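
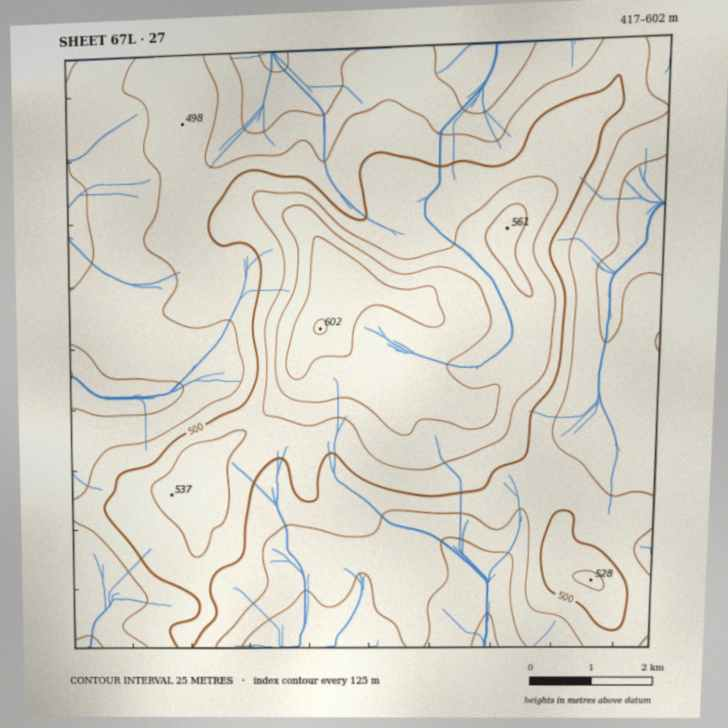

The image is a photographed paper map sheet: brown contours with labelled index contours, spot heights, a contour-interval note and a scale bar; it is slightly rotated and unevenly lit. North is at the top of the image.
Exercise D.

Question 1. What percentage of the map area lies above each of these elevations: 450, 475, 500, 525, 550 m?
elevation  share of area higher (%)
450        89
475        59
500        35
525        19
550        9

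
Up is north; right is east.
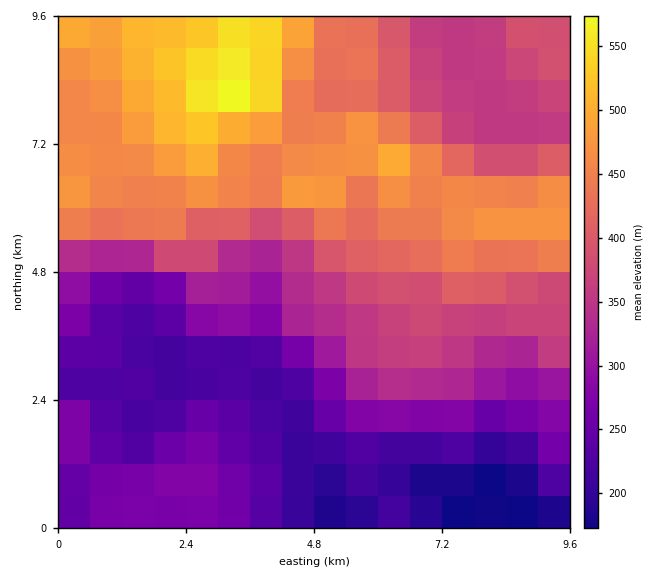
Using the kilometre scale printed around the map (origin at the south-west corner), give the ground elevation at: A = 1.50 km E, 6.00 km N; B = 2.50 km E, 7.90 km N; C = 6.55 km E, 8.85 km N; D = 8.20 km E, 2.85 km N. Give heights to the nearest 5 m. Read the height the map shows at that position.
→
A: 455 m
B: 535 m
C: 390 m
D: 315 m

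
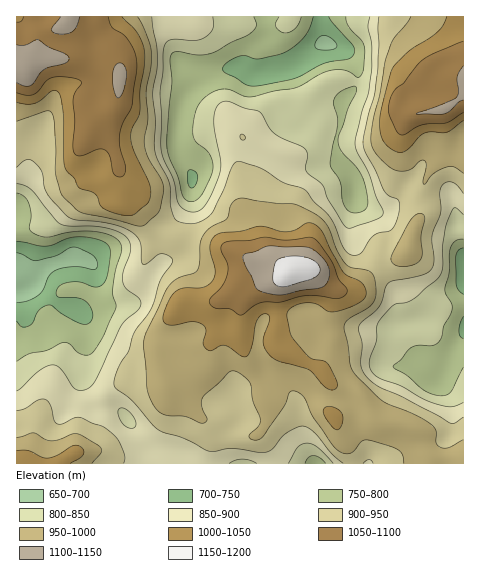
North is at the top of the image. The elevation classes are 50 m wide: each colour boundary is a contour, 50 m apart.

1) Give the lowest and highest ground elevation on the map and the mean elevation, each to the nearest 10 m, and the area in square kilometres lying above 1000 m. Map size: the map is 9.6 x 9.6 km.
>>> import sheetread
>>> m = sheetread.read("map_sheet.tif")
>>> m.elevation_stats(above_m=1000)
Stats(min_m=660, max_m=1190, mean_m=920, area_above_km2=19.7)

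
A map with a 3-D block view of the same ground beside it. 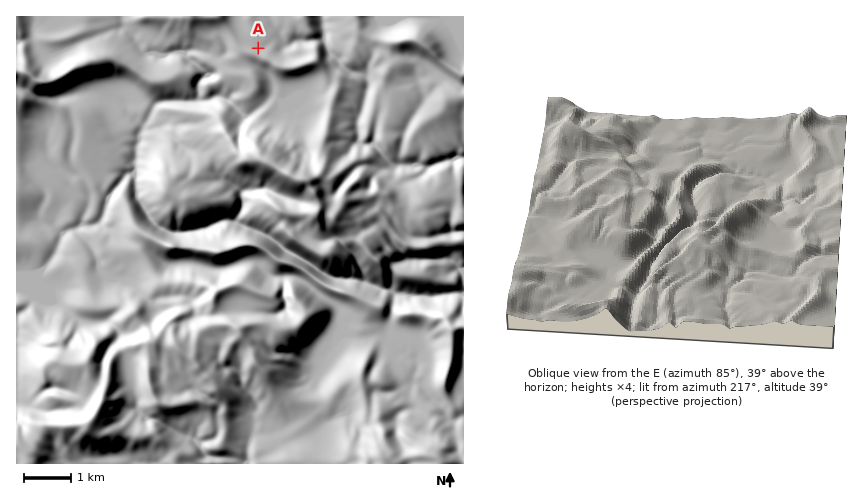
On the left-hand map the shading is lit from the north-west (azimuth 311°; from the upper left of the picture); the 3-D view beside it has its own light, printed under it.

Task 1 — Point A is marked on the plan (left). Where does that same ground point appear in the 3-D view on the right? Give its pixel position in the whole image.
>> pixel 818 220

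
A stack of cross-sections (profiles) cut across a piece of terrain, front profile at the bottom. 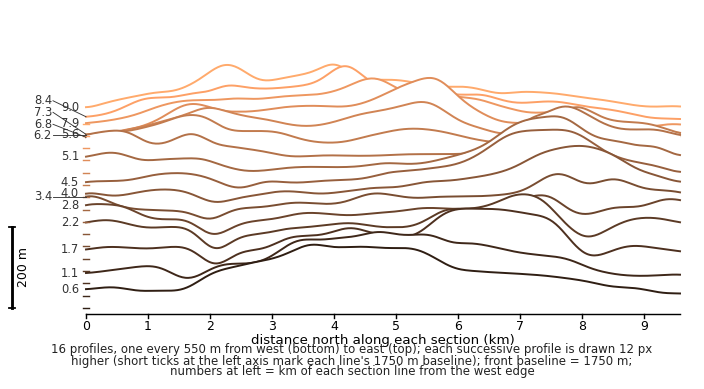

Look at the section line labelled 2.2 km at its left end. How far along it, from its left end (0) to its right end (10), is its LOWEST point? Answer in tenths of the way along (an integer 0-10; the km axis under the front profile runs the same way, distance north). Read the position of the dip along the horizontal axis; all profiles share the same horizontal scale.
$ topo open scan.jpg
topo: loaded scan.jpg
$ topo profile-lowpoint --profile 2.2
2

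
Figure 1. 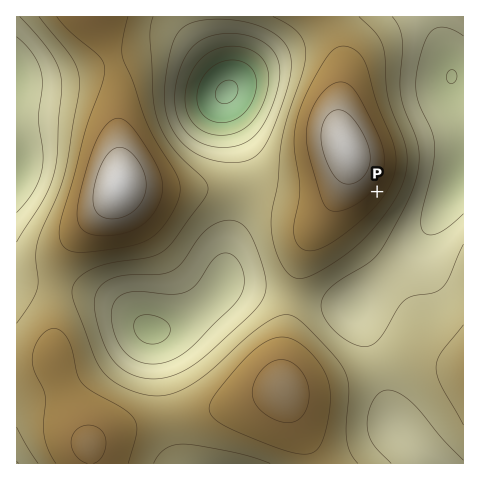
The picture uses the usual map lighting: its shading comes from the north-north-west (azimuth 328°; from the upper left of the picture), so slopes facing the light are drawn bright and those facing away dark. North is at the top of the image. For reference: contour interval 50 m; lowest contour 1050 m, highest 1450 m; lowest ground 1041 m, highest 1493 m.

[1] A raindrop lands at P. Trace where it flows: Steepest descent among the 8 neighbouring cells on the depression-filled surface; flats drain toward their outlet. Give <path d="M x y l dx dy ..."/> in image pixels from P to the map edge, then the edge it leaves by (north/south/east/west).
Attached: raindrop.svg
<path d="M377 192l28 28 23 0 19-19 11-19 1-6 4-4"/>
exit: east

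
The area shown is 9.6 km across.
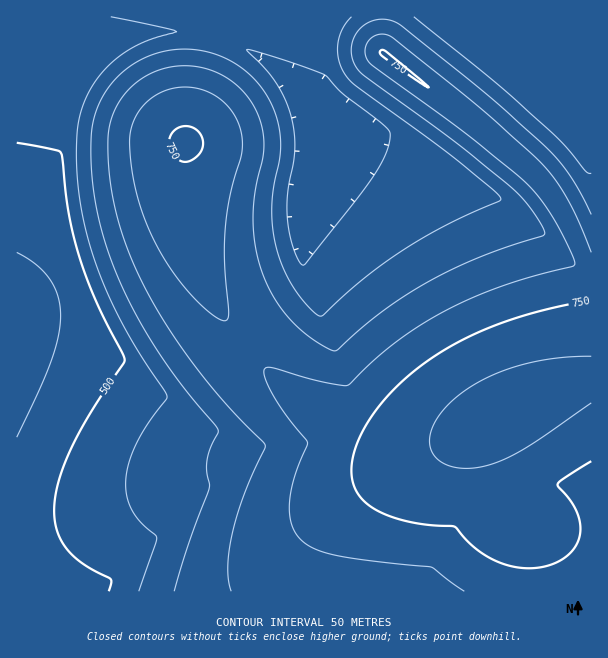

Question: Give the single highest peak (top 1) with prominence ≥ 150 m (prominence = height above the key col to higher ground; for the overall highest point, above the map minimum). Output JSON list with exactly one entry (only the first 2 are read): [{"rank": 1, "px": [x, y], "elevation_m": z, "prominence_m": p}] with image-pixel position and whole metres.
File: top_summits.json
[{"rank": 1, "px": [503, 414], "elevation_m": 816, "prominence_m": 388}]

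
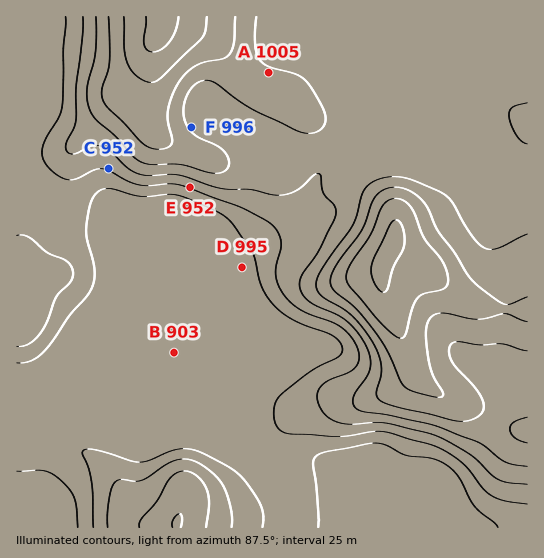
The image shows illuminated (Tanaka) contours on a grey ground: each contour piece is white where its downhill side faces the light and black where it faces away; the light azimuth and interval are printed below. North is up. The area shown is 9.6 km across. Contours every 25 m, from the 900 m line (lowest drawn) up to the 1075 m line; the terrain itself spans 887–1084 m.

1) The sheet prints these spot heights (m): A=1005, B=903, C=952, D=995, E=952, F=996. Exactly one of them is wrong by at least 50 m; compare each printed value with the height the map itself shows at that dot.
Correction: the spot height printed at D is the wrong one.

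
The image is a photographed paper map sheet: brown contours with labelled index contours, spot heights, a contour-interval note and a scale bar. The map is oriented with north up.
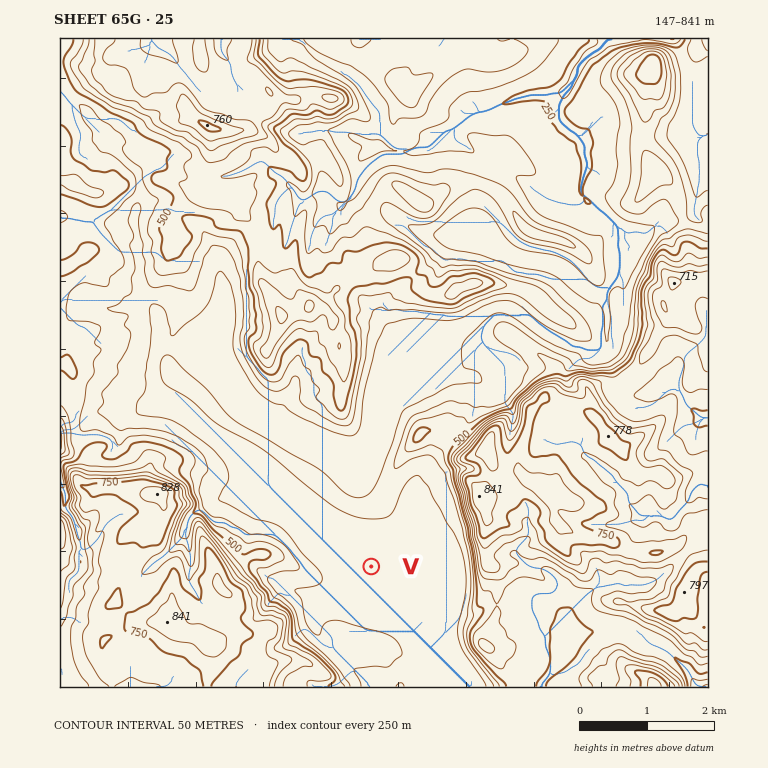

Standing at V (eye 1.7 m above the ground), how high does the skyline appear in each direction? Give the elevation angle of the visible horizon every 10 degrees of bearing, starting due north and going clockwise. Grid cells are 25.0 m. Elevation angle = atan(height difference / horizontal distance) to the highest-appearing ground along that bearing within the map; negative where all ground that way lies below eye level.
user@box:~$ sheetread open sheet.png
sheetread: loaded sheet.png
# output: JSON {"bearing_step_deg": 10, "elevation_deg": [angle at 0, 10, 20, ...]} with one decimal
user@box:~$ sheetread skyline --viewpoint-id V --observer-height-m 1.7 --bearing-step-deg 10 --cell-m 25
{"bearing_step_deg": 10, "elevation_deg": [3.1, 2.6, 5.0, 4.2, 10.5, 13.5, 14.9, 14.6, 12.4, 11.4, 7.7, 6.4, 7.3, 4.7, 0.1, 0.4, 0.7, 1.0, 1.1, 2.0, 7.0, 8.9, 9.8, 10.4, 12.7, 11.7, 12.4, 11.3, 8.3, 8.4, 3.0, 1.4, 1.5, 2.1, 4.8, 4.4]}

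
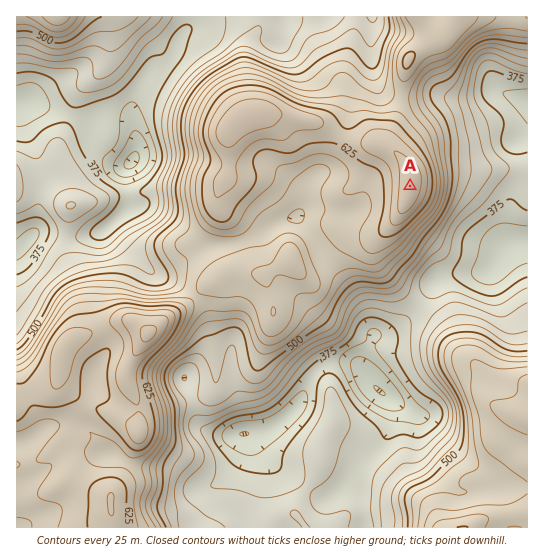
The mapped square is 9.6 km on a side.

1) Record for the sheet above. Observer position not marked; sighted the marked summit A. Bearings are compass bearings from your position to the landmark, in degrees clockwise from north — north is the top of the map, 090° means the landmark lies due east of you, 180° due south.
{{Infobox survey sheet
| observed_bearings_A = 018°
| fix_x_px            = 378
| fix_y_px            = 283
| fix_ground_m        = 500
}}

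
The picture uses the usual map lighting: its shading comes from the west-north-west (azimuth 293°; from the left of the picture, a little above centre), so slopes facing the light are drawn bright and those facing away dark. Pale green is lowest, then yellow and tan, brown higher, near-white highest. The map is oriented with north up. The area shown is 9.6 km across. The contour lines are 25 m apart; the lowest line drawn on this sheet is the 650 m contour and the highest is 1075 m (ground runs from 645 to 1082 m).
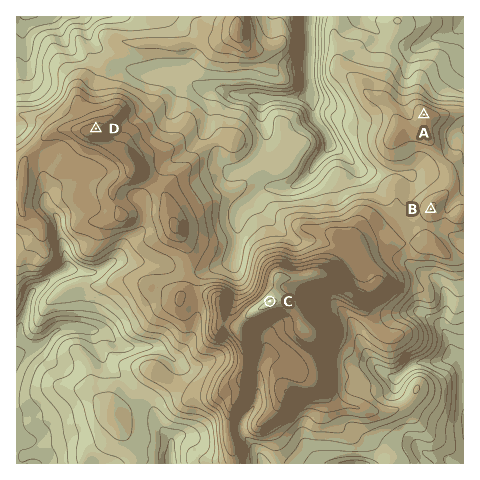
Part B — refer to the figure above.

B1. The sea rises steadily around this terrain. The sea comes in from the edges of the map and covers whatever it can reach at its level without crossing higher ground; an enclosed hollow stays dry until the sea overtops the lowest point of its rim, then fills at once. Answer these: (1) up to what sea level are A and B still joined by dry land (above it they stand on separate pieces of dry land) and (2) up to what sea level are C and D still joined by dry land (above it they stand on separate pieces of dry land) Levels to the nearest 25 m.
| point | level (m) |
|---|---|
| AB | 850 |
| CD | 875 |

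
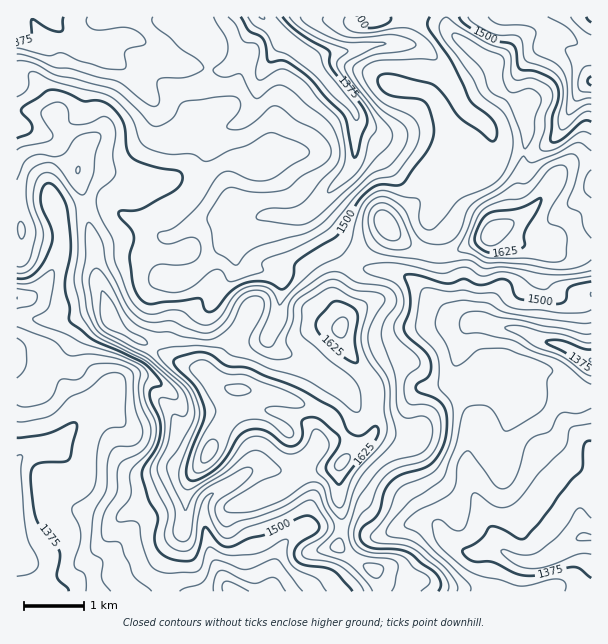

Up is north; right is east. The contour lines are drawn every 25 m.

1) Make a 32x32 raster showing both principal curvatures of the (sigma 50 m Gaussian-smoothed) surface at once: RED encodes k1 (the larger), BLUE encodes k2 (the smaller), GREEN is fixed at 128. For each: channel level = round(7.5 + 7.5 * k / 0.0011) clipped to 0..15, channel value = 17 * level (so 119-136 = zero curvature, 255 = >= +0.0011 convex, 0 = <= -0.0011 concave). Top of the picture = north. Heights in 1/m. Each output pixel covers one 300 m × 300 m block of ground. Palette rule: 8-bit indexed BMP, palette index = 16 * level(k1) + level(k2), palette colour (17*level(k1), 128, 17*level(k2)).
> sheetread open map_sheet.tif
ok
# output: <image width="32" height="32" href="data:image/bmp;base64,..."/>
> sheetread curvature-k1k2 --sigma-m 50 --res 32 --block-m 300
<image width="32" height="32" href="data:image/bmp;base64,Qk02CAAAAAAAADYEAAAoAAAAIAAAACAAAAABAAgAAAAAAAAEAAATCwAAEwsAAAABAAAAAAAAAIAAABGAAAAigAAAM4AAAESAAABVgAAAZoAAAHeAAACIgAAAmYAAAKqAAAC7gAAAzIAAAN2AAADugAAA/4AAAACAEQARgBEAIoARADOAEQBEgBEAVYARAGaAEQB3gBEAiIARAJmAEQCqgBEAu4ARAMyAEQDdgBEA7oARAP+AEQAAgCIAEYAiACKAIgAzgCIARIAiAFWAIgBmgCIAd4AiAIiAIgCZgCIAqoAiALuAIgDMgCIA3YAiAO6AIgD/gCIAAIAzABGAMwAigDMAM4AzAESAMwBVgDMAZoAzAHeAMwCIgDMAmYAzAKqAMwC7gDMAzIAzAN2AMwDugDMA/4AzAACARAARgEQAIoBEADOARABEgEQAVYBEAGaARAB3gEQAiIBEAJmARACqgEQAu4BEAMyARADdgEQA7oBEAP+ARAAAgFUAEYBVACKAVQAzgFUARIBVAFWAVQBmgFUAd4BVAIiAVQCZgFUAqoBVALuAVQDMgFUA3YBVAO6AVQD/gFUAAIBmABGAZgAigGYAM4BmAESAZgBVgGYAZoBmAHeAZgCIgGYAmYBmAKqAZgC7gGYAzIBmAN2AZgDugGYA/4BmAACAdwARgHcAIoB3ADOAdwBEgHcAVYB3AGaAdwB3gHcAiIB3AJmAdwCqgHcAu4B3AMyAdwDdgHcA7oB3AP+AdwAAgIgAEYCIACKAiAAzgIgARICIAFWAiABmgIgAd4CIAIiAiACZgIgAqoCIALuAiADMgIgA3YCIAO6AiAD/gIgAAICZABGAmQAigJkAM4CZAESAmQBVgJkAZoCZAHeAmQCIgJkAmYCZAKqAmQC7gJkAzICZAN2AmQDugJkA/4CZAACAqgARgKoAIoCqADOAqgBEgKoAVYCqAGaAqgB3gKoAiICqAJmAqgCqgKoAu4CqAMyAqgDdgKoA7oCqAP+AqgAAgLsAEYC7ACKAuwAzgLsARIC7AFWAuwBmgLsAd4C7AIiAuwCZgLsAqoC7ALuAuwDMgLsA3YC7AO6AuwD/gLsAAIDMABGAzAAigMwAM4DMAESAzABVgMwAZoDMAHeAzACIgMwAmYDMAKqAzAC7gMwAzIDMAN2AzADugMwA/4DMAACA3QARgN0AIoDdADOA3QBEgN0AVYDdAGaA3QB3gN0AiIDdAJmA3QCqgN0Au4DdAMyA3QDdgN0A7oDdAP+A3QAAgO4AEYDuACKA7gAzgO4ARIDuAFWA7gBmgO4Ad4DuAIiA7gCZgO4AqoDuALuA7gDMgO4A3YDuAO6A7gD/gO4AAID/ABGA/wAigP8AM4D/AESA/wBVgP8AZoD/AHeA/wCIgP8AmYD/AKqA/wC7gP8AzID/AN2A/wDugP8A/4D/ALimloWXh4eGhoW1YJWolJaGdnSlt5a46da2t8fW6MindIWWp4aHh5eWp6WDp4ZzxqV01fj517eXhHWng3FypqeFl4aGt4WGl7fokLaWmJPE9/n1cYO2lXOChHOFqIWClZSYh3WXuIWFt/mA2IaFhoJRsdRzgXGUc6iXhZeHmJd0lJeIlpa5p3V19pD517eWhHLX1paXhnWGp4WGl4eIh4WUp5eGdYaGhof1cJDG2OjHcObGlnZ2h4eWhJiYhneHhpS5l3Z1mKe2p/f4koCEhaXU57Z1hnWVpoV1mKiHh4eXg5WFhoa3lKXHpfrIg3WUo4G2+LaVt7mnc4aYmIeHh4aHhoWHlqdkU9aC6OeEVLbqgZO117amubmDhZeXdoeXdZeHhoWGhYRk9nHFprbG1qOS6JWVx5O4yYR1dqeHl4WHqJiHdYV1lNjVcNWWlpa16Nemc7bGc5a3o4aGmJiXlqiYqJWYhmSD04Ck19fZ17eVhXV118h0c4SFmIeHl4an1oeWhpeEYlCg9/jphZaGhYWFhabmhKbJlYWHh5e42OiBhoWGlZOU9/W2pqeklHOTlXaW93WFt6eVhZinuKSQgKGWpqaVxvj2pqeFZLXWlIDHp7nYZJWDdIaFlIKAgJOWuNe2lpTY+IVkp6ZjdOjZgLeol8m2l6d1hoV0lLa3l6e4gISWhefHZHV1lbaRyfuwprjJlsfZt4OEhZeUp6e4pYTXkYSn+JV1dXVzpaaBoXGDhLeEc4KQg6eFpoRilJOUpeuVcZbmdYaGp6iUloWot6eXlpWUlJbH2MWUx8fG2MjI6JaBptiWl4aFp6d2dYaGhpeXlqXJ97SFs/jqp6aXmJfplYLHt3WGdZeEhYeGhYVzdJamt/u3Y4ZzptrYloSXh/Zic9WVdYeHh6iGdoZ2hpaBhJbI6aSWhZakuJbWtoOX52J06IWGmKiXl6d1hpeWl5eAg6e2k6eHhoRzxoToqHTXtMXZhpanl5enlra3uKiGl6eApISWp4d3d3SllMjolai3hciWlnV2doaGl5eYmKi4ypClhnanl4eHdoXEgNa3g5SUpseohoWXhoaFhpeXh4i4gaSEdYaXmId1heiUgNe2uLiEpqiWhIaYqKeVhaiHl7iQgLWWlqeGhXSm2KaA14aXuaa4l4V0l4eHmKiEp4e3gYC32aeXl4SVuMXJ2qShlteGh3aVg5eXd4Z2pnKoyKOAx+m5mJiHg4bXkqi5xWHYk4V2dXWXl3WFlpanpbSTcMTUyLinl4GVt+m2coSkpYKVloSFhoaFhpioqJXZcYCElKGAcHBxlfj3ldaVdZbHlpaFp6inlqeomKiHp4GQ1+jX5/n31cXX1HJjhKant3Q="/>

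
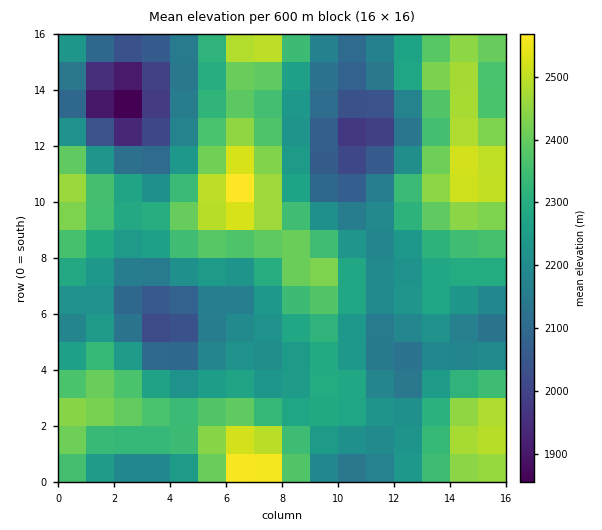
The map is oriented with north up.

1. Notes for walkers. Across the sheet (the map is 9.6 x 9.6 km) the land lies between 1820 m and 2600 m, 2270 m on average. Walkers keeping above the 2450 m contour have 10.8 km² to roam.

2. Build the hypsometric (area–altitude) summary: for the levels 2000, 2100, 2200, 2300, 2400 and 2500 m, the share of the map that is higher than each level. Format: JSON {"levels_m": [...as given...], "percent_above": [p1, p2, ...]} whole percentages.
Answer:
{"levels_m": [2000, 2100, 2200, 2300, 2400, 2500], "percent_above": [96, 88, 69, 41, 21, 5]}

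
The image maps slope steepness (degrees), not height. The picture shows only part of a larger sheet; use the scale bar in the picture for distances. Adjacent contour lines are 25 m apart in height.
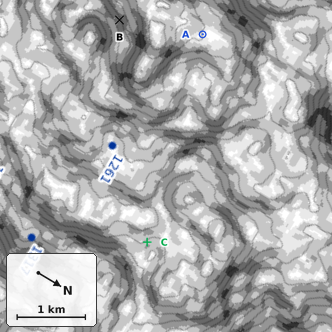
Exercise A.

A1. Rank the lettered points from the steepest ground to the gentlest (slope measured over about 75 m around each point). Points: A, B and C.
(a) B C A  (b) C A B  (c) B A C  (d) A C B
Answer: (a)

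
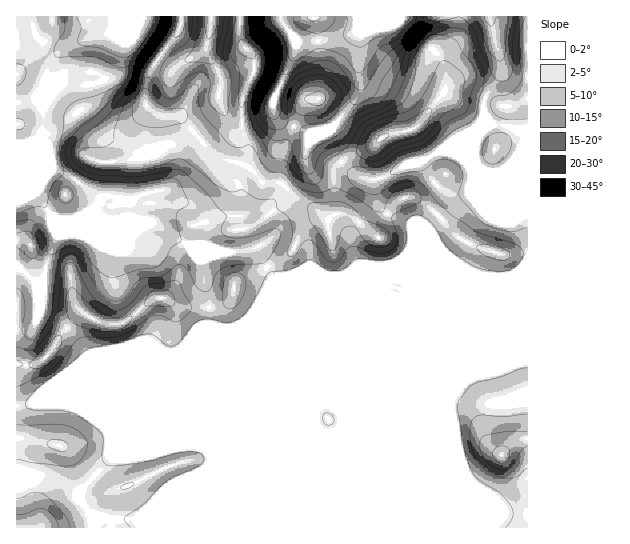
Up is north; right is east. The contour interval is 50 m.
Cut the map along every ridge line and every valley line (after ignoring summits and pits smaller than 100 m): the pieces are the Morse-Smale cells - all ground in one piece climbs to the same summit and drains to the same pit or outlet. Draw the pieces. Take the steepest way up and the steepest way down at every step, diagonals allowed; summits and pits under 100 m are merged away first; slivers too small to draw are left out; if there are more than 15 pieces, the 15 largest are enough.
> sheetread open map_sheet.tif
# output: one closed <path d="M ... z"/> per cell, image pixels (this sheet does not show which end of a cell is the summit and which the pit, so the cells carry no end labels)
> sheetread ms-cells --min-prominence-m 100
<path d="M474 273l-12 0-8 3-51 21-10-1-8-7 2-9 14-7-31 0-189 79-15 1-8-2-127 53-14 1-1 122 79 1 1-3 9-8 34 2 212-88 9-8-26 10-12-1-7-10 1-12 14-10 91-37 86-85-21-1z"/><path d="M279 16l-39 1 0 22 4 8 7 6 4 10 0 6-10 20-4 14 2 31 5 13-4 18 5 2 13 16 20 1 13 13 33 21-14 2-8 5-6 8-7 17-11 10-15 7 4 8 3 4 7 0 18-6 23 0 9 4 10 0 12-4 121 0 12 4 21 0 14-6 7-9 0-93-19-1-16 5-10-2-5-6-5 20-2 5-6 3-15 0-9-4-8-7-12-21-16 4-30 15-12-1-8-4-19-20-11-21 1-3-16 4-24-11-13-13 2-14 21-48-1-11-10-11z"/><path d="M494 291l-143 140-208 86-38 0-9 8 0 2 358 1 1-89-6-36z"/><path d="M181 16l-59 0 1 29-7 21-7 11-20 8-42 0-2 2 0 14-2 6 0 20-3 6 3 16 10 20 21 10 25 20 6-3 8 0 17 8 3-5 12-6 12-2 10 1 8 7 16 8 8 7 5 12-3 19 2 2 16 5 23 0 13-3 14 18 17-10 7-7 7-17 9-10 9-4 10-1-33-21-13-13-20-1-13-16-32-11-14-13-22-26-20-1-14-10-2-17 3-12 13-23 16-20 4-11z"/><path d="M95 216l-14 0-8 4-21-2 5 20-16 43-6 2-12-12-7-4 1 97 14 1 10-4 11-11 13-21 16-16 4 0 16 10 18 1 12-7 16-14 11-6 8 2 13 8 40 0 12-8 2-12 5-6 29-14-12-18-13 3-23 0-17-7-15 0-33-22-24-6-24 3z"/><path d="M121 16l-105 1 0 249 19 17 6-2 3-6 3-13 10-24-4-21 5 3 15 0 8-4 14 0 11 4 24-3 24 6 33 22 14 0 2-2 1-17-5-12-8-7-16-8-8-7-10-1-12 2-12 6-3 5-17-8-8 0-6 3-25-20-21-10-10-20-3-16 3-6 2-40 13-3 31 1 20-8 7-11 7-21z"/><path d="M458 16l-99 1 1 73-9 16-26 27 14 26 16 16 14 5 12-1 24-14 17-4 27-13 34-26 2-25-20-6-18 0-4 2 2-6 0-17-4-17 15-15 3-11z"/><path d="M527 263l-6 8-12 5-14 13 1 1-45 107-2 8 4 16 2 18 0 89 73-1z"/><path d="M267 268l-29 13-5 6-2 12-12 8-40 0-13-8-8-2-11 6-16 14-12 7-18-1-16-10-4 0-16 16-13 21-11 11-10 4-15 0 0 40 15-1 127-53 8 2 15-1 188-78-16-1-12 4-10 0-9-4-23 0-10 4-15 2z"/><path d="M239 16l-57 0-5 18-16 20-13 23-3 26 6 8 10 5 20 1 22 26 14 13 28 8 3-17-5-13-2-31 4-14 10-20 0-6-4-10-7-6-4-8z"/><path d="M358 16l-78 1 16 24-3 16-20 44 0 10 9 10 28 14 12-3 8-3 25-28 5-11 0-59z"/><path d="M527 99l-17 8-8 0-13-8-4 0-1 20-8 10-15 8-12 11-28 14 12 20 13 10 19 1 5-2 3-6 5-20 5 6 10 2 16-5 18 0z"/><path d="M490 16l-31 1-3 21-15 15 4 17 0 22 20-1 20 6 14-20 1-20z"/><path d="M527 16l-36 1 4 24 5 16 0 16-15 25 17 9 8 0 18-9z"/><path d="M418 364l-96 40-7 10 0 8 2 5 8 6 9 0 28-12z"/>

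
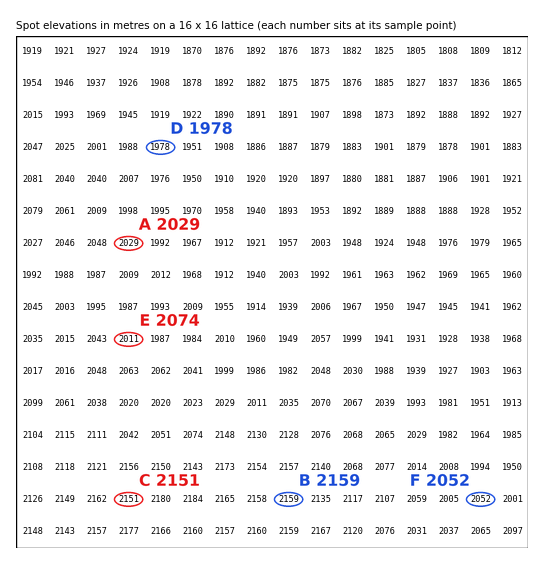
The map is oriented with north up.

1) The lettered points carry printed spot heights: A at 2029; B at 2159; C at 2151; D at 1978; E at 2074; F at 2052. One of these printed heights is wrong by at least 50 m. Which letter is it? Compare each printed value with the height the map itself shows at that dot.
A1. E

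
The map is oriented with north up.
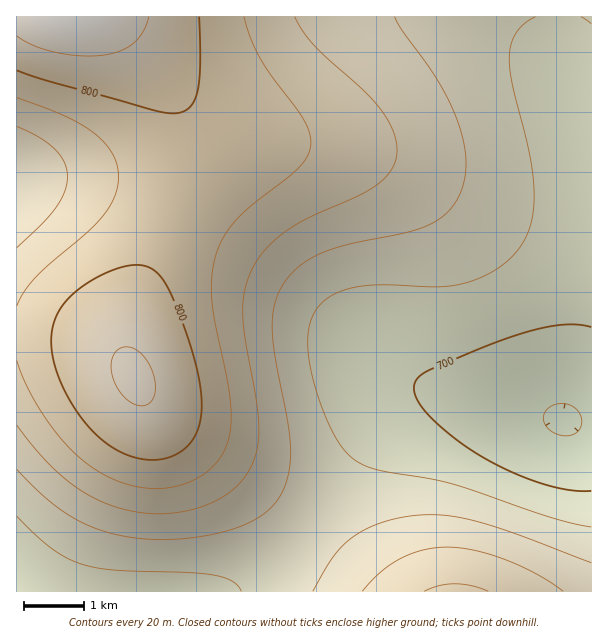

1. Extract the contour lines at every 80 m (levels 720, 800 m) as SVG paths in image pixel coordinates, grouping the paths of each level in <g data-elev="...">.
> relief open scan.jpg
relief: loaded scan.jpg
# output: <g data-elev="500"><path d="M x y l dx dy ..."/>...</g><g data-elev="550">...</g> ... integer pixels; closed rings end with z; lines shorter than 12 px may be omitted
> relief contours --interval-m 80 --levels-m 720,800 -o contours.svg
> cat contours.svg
<g data-elev="720"><path d="M591 527l-42-10-97-33-72-14-22-8-8-6-8-8-13-24-14-37-7-33 0-21 4-16 9-14 14-9 15-6 19-3 69 2 26-4 18-6 15-8 13-11 11-12 6-12 5-15 2-15 0-18-5-36-18-70-2-26 3-12 5-10 8-9 10-6"/><path d="M17 516l33 31 15 10 15 6 15 4 18 3 75 2 25 3 18 6 6 4 4 6"/><path d="M581 17l10 7"/></g><g data-elev="800"><path d="M143 459l13 1 12-2 11-5 9-7 7-9 4-11 2-12 1-13-3-23-6-25-11-33-12-29-8-12-7-8-9-5-11-1-15 3-16 6-18 10-14 11-9 10-7 12-4 13-1 14 3 18 6 19 11 21 13 20 14 14 14 11 16 8z"/><path d="M17 70l31 11 107 30 15 2 12-1 6-3 4-5 6-16 2-28-1-43"/></g>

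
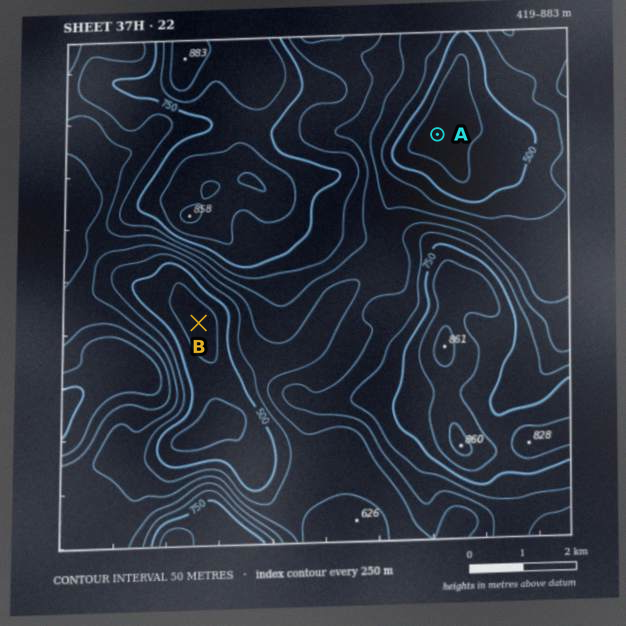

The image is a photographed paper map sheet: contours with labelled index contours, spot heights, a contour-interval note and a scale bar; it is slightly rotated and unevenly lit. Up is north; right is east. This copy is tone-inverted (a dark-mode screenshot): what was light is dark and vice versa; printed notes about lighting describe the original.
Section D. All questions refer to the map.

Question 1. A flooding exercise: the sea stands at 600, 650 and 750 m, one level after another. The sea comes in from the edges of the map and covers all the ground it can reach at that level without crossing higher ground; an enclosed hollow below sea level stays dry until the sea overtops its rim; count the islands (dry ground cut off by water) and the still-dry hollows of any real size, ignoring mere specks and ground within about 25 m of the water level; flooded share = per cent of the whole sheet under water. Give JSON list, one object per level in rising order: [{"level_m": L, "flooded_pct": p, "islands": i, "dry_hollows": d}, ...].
[{"level_m": 600, "flooded_pct": 34, "islands": 0, "dry_hollows": 0}, {"level_m": 650, "flooded_pct": 51, "islands": 0, "dry_hollows": 0}, {"level_m": 750, "flooded_pct": 77, "islands": 0, "dry_hollows": 0}]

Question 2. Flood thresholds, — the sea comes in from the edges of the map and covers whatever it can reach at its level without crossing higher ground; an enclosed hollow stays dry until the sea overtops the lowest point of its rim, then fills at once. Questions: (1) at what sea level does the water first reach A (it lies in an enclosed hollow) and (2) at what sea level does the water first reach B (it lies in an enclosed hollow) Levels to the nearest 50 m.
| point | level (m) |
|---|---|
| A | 500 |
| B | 600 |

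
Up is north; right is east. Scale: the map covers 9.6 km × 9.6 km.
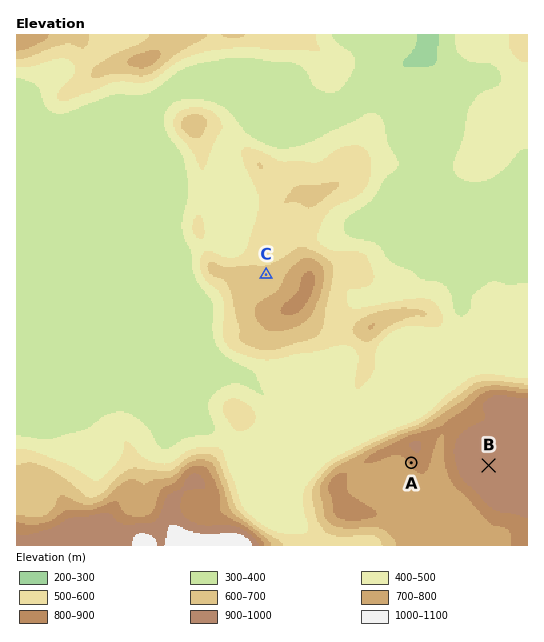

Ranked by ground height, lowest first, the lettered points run C A B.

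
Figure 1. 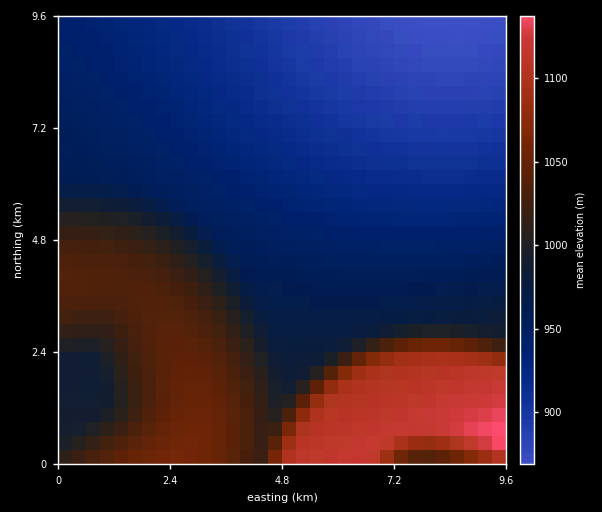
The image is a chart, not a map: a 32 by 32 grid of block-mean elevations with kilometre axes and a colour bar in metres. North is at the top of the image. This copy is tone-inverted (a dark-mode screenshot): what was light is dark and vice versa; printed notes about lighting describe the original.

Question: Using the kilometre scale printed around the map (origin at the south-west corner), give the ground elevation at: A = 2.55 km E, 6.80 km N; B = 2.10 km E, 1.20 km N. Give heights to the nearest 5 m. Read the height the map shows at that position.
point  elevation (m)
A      940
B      1040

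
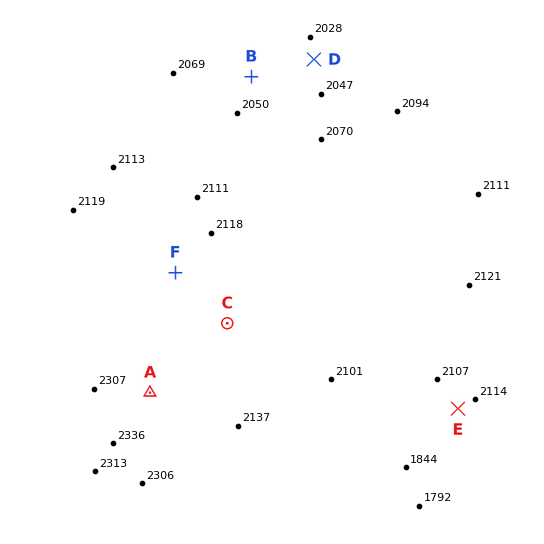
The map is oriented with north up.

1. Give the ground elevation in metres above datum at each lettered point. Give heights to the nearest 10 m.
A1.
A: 2250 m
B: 2010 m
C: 2130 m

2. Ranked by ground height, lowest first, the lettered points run D E F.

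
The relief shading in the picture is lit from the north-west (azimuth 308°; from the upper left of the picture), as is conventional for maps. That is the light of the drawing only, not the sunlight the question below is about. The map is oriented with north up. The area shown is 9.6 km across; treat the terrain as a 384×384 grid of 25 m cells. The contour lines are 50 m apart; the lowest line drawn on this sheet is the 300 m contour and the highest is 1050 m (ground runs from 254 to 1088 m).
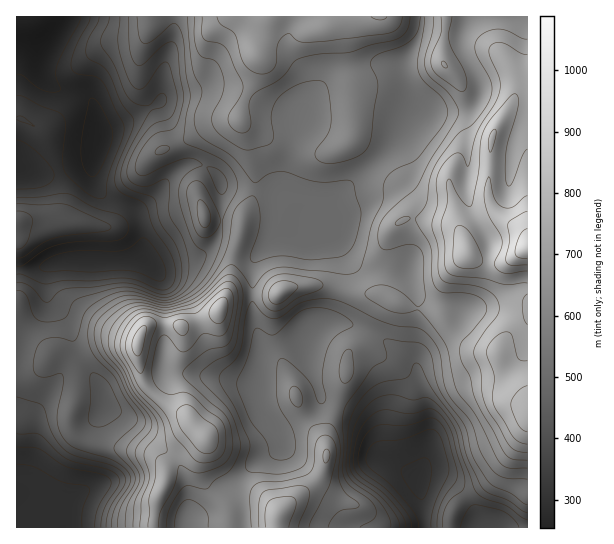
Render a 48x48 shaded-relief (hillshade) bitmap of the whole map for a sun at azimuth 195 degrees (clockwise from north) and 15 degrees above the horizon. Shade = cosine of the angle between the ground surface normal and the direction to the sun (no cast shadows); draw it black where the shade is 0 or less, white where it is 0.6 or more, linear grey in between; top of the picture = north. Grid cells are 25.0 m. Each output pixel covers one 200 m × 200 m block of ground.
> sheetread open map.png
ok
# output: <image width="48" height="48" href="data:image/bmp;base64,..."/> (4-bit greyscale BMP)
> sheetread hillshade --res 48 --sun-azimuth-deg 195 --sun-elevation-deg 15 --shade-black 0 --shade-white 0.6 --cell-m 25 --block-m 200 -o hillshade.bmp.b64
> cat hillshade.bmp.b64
<image width="48" height="48" href="data:image/bmp;base64,Qk32BAAAAAAAAHYAAAAoAAAAMAAAADAAAAABAAQAAAAAAIAEAAATCwAAEwsAABAAAAAAAAAAAAAAABEREQAiIiIAMzMzAERERABVVVUAZmZmAHd3dwCIiIgAmZmZAKqqqgC7u7sAzMzMAN3d3QDu7u4A////AGZnd3dnh3Zmd4h3iHd3d4mYQAJnd4ib3mZnd3ZVd3d3iZdnh1Z3d4h1EAJmZorN7mZnd2ZDRniJqoZndCNWd3UQAANlRYzv7Hd3d3dTNGeJqnZmUQAkd0AAACVlNJ3tynd4mqu6iHZoqph1IAADdhAAAlZ2V7zMuoiKze//7JZYvMp1MREkdyABRnd3isy8zJqs7//u24VpvMl2VERXdjJFeIh4rMur3ru97bqYdVWLu5ZVVWZ3UyRomZiJvLqrzaq8uWVVQ0erp1QzRWeHMSWJqqqqzKq8zJmql1VURXq6cyESRXiGITaKq7u87bvMuoiYdmZmi+2nQQADVomVM1eaq7vO/szLmIiHZmZo3/tjEAAUZ4mFVniaqrvP/bu5dpmYZWZ7/8UyABE1Z4dUZ4maqqm926qGZomYZmed/nNDEjRWZ3U0eIiZqpirqZh2VXiIdmnf+1VmZniHd3U1d3d4mYiZmZmHVGd3doz/6maJmZqXd2VGZ2Z4h3iZmZmHZXZmZpzduGeamauXd2VWZlVmZ4qqmHd2ZnZUVpqYdniqmbp2d3ZmZURWeau7llVVZnUzRndlNFeYaLlleZh3ZlVoq7u7hURFZ3UzRmQyEAAAJ5hWm8qYiImru7qoZVVFZ2Q0VkIAAAAAAlVWrdy7u7u7qYd3Z3d3dzM0QyAAAAAAAAE1iqvMy6mYdlV4mruphwAiEAAAAAAAAAADVUV4h2ZVVEaKzd3KmBEiEAAAAARmUgACQgABIzRVVWeKzdy7y4dlRERDNFiZdTIkQgAAEjRnd3iJq7mKzruqmZmYd3mqmGRWZDM0RFVoiImZiXVXrIq8zMzLmJu6q4Z3ZmZmZmZnmZqph0NXeHeavMupiKu6vJd3ZmZmZmZniZqqhTSZdWZnh3ZUV6uqundmZmZnd3d2Z4iIdDeoVBI0QxESWKmap0VUVmZ3d3d2RFZmZEiFMwABEQA2rLiJhCREZmd3d3d3VEVnZVhjMwASIRNq3smHYiVmZ3d3d3d3dlV4dVdkVURVQzV5zLqGMkiYd3eIiIh3ZlVnZVZlZWd3VEVniaqnRYu5iIiJmpmHVVVVRWdmZniYZVZlVoqpmsy6mYiIiaqXVEVTNWd2ZpqXZmZlRFZ5vMy6mId3Z4mHZVVTNGd2ZqqHZmZ2UzNHq7u6h3ZmZnd2ZmVUNFZnZphlVmeJdTI2mZmYZmZmZmZmZmZVRERGZmQ0VmeaqEJGd3d2ZmZnd3ZmZ2ZmZlMlZjMjRWibunVmdmZWZ3d3d3Zmd3d4mXU0ZiI0VnmruoeIh2ZniIh3d3ZmZ3ibyoZlZjNGiZq7uoiamHd4mpmId3ZmZnm92WeHdkRXiau7qYiZmYiaupiIh3ZmZnnNplipdUVmeKu6mZmZmZmqqHiZmYh3d3iZU2moVFZmVompmZmZmqqYdmiau6qZqpdlRHh1Mnd2VWeIiZqqmqqXVniaqqq8zKhlVWZDIoiHZVVniImqmZmGZ4d3iZqru5dmZlQyNIiHZUVniIiZiJmHeIdmeJmaqXZ3dlQzRQ=="/>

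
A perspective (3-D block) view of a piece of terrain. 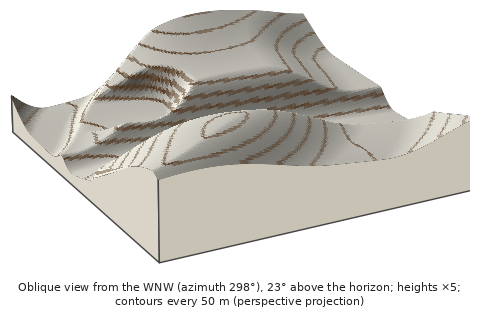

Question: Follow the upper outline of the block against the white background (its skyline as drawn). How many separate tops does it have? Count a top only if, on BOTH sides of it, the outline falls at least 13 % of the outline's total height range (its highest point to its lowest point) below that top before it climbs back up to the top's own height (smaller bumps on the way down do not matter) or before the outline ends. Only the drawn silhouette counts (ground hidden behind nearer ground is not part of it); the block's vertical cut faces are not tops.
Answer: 1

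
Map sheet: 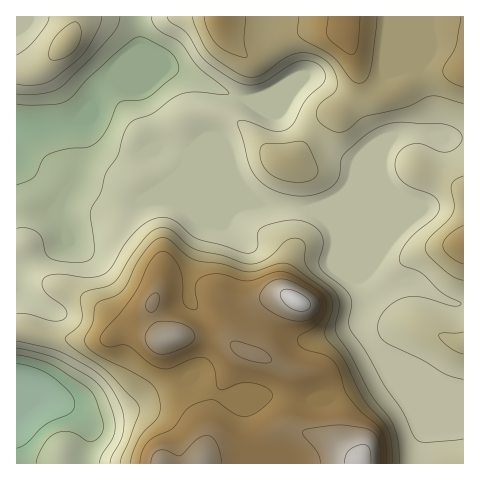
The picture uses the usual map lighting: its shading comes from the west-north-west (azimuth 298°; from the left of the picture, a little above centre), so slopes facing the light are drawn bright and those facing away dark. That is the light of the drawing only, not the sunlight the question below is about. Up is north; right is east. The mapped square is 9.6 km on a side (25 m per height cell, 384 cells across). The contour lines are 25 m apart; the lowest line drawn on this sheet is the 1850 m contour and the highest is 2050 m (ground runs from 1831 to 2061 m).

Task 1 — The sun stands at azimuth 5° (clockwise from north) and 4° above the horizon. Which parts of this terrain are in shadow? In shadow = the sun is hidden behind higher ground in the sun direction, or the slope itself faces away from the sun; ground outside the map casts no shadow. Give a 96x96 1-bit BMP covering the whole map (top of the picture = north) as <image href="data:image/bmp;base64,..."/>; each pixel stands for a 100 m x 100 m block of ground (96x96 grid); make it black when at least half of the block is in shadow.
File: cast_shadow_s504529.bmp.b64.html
<image width="96" height="96" href="data:image/bmp;base64,Qk2+BAAAAAAAAD4AAAAoAAAAYAAAAGAAAAABAAEAAAAAAIAEAAATCwAAEwsAAAIAAAAAAAAA////AAAAAAAAAAAAAAAAAAAAAAAAAAAAAAAAAAAAAAAAAAAAAAAAAAAAAAAAAAAAAAAAAAAAAAAAAAAAAAAAAAAAAAAAAAAAAAAAAAAAAAAAAAAAAAAAAAAAAAAAAOAAAAAAAAAAAAAAA/AAAAAAAAAAAAAAB/AAAAAAAAAAAAAAH/gAAAAAAAAAAAB///wAAAAAAAAAAAD///wAAAAAAAAAAAD///wAAAAAAAAAAAD///4AAAAAAAAAAAD///4AAAAAAAAAAAD///4MAAAAAAAAAAD///4OAAAAAAAAAAD///wfAAAAAAAAAAD///wfgAAAAAAAAAD///wf4AAAAAAAAAD///g/+AAAAAAAAAD///g//AAAAAAAAAD///g//AAAAAAAAAD///A4/AAAAAAAAAD/8AAAAAAABAAAAAD8AAAAAAAAHwAAAADgAAAAAAAAP4AAAAAAAAAAAAAAf4AAAAAAAAAAAAAAf8AAAAAAAAAAAAAAf8AAAAAAAAAAAAAA/8AAAAAAAAAAAAAA/4AAAAAAAAAAAAAA8AAAAAAAAAAAAAAAAAAAAAAAAAAAAAAAAAAAAAAAAAAAAAAAAAAAAAAAAAAAAAAAAAAAAAMAAAAAAAAAAAAAAAcAAAAAAAAAAAAAAA8AAAAAAAAAAAAAAA8AAAAAAAAAAAAAAB8AAAAAAAAAAAAAADgAAAAAAAAAAAAAACAAAAAAAAAAAAAAAAAAAAAAAAAAAAAAAAAAAAAAAAAAAAAAAAAAAAAAAAAAAAAAAAAAAAAAAAAAAAAAAAAAAAAAAAAAAAAAAAAAAAAAAAAAAAAAAAAAAAAAAAAAAAAAAAAAAAAAAAAAAAAAAAAAAAAAAAAAAAAAAAAAAAAAAAAAAAAAAAAAAAAAAAAA/AAAAAAAAAAAAAAD/wAAAAAAAAAAAAAH/4AAAAAAAAAAAAAP/8AAAAAAAAAAAAAP/4AAAAAAAAAAAAAP+AAAAAAAAAAAAAAPwAAAAAAAAAAAAAAEAAAAAAAAAAAAAAAAAAAAAAAAAAAAAAAAAAAAAAAAAAAAAAAAAAAAAAAAAAAAAAAAAAAAAAAAAAAAAAAAAAAAAAAAAAAAAAAAAAAAAAAAAAAAAAAAAAAAAAAAAAAAAAAAAAAPgADgAAAAAAAAAAAP4AD8AAAAAAAAAAAP8AD+AAAAAAAAAAAP8AD/AAAAAAAAAAAP+AD/wAAAAAAAAAAH+AD/4AAAAAD4AAAD8AD/8AAAAAP8AAAAAAf/8AAAAA/+AAAAAAf/+AAAAD//gAAAAA///AAAAP///gAAAAf//AAAAf////AAAAAH/gAAAf////wAAAAA/wAAA/////wAAAAAfwAAA/////wAAAAAfwAAB/8D//4AAAAAf4AA5/wA//wAAAAAP4AB//gAf/wAAAAABwAD//AAP/gAAAAAAAAH/8AAD/AAAAAAAAAH/gAAAYAAAAAAAAAH/AAAAAAAAAAAAAAH+AAAAAAAAAAAAAAD8AAAAAAAAAAAAAAAAAAAAAAAAAAAAAAAAAAAAAAAAAA="/>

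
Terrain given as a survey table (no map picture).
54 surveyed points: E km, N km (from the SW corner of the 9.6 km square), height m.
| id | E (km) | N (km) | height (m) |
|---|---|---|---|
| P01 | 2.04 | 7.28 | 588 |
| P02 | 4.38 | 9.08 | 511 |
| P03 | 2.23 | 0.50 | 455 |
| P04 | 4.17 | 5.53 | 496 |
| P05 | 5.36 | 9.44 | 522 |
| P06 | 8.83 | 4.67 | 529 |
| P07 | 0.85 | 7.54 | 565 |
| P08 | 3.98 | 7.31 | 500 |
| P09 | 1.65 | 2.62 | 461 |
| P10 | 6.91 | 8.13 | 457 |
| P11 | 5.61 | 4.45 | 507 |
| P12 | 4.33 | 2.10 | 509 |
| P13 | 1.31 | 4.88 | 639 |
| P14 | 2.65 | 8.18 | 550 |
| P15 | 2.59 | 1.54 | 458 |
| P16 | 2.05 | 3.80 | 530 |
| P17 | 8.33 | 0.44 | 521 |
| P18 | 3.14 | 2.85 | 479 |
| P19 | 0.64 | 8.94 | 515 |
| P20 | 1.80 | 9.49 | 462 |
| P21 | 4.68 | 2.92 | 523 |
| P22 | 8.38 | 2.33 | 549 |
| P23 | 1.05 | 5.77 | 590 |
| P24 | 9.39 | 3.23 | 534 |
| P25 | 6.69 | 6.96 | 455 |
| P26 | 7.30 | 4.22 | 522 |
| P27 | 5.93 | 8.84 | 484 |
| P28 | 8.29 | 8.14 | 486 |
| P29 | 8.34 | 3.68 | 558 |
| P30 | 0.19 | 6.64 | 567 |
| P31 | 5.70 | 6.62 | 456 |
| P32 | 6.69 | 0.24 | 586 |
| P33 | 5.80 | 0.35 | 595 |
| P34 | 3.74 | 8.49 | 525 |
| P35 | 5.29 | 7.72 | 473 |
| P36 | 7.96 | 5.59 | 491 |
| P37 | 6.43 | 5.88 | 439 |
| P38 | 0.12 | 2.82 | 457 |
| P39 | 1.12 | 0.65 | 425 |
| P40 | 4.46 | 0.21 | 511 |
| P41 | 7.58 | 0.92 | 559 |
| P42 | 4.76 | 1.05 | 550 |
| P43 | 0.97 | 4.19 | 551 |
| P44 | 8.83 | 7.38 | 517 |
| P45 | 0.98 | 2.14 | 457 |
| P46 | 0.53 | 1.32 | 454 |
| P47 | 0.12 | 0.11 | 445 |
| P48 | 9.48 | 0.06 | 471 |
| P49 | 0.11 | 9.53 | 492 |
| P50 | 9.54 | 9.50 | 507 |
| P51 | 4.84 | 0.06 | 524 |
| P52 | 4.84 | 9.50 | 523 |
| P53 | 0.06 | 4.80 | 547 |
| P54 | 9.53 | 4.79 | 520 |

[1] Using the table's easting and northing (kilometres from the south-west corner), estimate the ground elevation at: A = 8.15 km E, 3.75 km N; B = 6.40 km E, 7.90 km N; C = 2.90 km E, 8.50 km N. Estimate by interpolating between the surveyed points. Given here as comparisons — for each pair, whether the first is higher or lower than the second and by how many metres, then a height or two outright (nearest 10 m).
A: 100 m higher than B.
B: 60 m lower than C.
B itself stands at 450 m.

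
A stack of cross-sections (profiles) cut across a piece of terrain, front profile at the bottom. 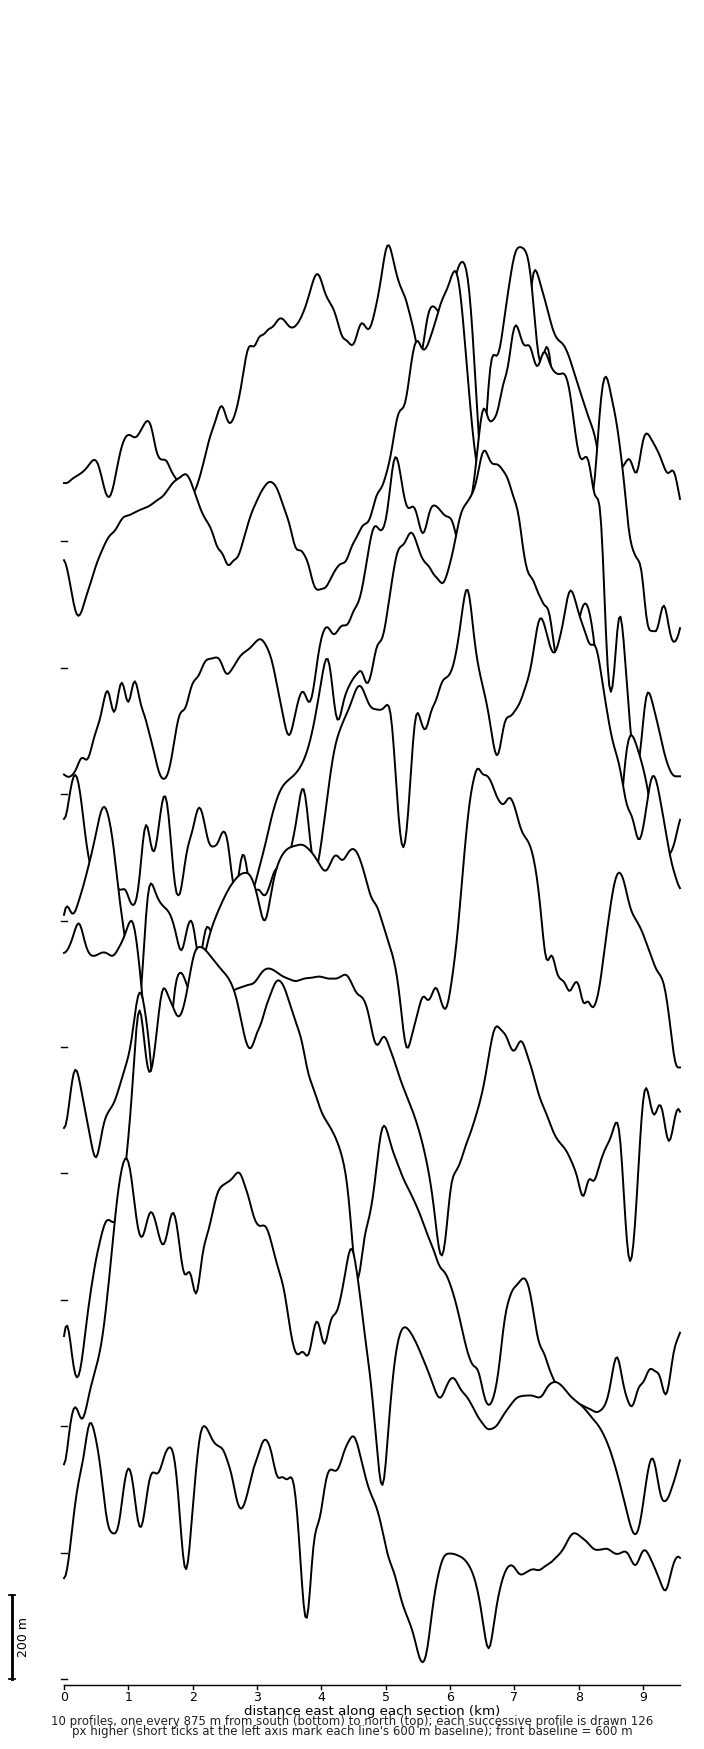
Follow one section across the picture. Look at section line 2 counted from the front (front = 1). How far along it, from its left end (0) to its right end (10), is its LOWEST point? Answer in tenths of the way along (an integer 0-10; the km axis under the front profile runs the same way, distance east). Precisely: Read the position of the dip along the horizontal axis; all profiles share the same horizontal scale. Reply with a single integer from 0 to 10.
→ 9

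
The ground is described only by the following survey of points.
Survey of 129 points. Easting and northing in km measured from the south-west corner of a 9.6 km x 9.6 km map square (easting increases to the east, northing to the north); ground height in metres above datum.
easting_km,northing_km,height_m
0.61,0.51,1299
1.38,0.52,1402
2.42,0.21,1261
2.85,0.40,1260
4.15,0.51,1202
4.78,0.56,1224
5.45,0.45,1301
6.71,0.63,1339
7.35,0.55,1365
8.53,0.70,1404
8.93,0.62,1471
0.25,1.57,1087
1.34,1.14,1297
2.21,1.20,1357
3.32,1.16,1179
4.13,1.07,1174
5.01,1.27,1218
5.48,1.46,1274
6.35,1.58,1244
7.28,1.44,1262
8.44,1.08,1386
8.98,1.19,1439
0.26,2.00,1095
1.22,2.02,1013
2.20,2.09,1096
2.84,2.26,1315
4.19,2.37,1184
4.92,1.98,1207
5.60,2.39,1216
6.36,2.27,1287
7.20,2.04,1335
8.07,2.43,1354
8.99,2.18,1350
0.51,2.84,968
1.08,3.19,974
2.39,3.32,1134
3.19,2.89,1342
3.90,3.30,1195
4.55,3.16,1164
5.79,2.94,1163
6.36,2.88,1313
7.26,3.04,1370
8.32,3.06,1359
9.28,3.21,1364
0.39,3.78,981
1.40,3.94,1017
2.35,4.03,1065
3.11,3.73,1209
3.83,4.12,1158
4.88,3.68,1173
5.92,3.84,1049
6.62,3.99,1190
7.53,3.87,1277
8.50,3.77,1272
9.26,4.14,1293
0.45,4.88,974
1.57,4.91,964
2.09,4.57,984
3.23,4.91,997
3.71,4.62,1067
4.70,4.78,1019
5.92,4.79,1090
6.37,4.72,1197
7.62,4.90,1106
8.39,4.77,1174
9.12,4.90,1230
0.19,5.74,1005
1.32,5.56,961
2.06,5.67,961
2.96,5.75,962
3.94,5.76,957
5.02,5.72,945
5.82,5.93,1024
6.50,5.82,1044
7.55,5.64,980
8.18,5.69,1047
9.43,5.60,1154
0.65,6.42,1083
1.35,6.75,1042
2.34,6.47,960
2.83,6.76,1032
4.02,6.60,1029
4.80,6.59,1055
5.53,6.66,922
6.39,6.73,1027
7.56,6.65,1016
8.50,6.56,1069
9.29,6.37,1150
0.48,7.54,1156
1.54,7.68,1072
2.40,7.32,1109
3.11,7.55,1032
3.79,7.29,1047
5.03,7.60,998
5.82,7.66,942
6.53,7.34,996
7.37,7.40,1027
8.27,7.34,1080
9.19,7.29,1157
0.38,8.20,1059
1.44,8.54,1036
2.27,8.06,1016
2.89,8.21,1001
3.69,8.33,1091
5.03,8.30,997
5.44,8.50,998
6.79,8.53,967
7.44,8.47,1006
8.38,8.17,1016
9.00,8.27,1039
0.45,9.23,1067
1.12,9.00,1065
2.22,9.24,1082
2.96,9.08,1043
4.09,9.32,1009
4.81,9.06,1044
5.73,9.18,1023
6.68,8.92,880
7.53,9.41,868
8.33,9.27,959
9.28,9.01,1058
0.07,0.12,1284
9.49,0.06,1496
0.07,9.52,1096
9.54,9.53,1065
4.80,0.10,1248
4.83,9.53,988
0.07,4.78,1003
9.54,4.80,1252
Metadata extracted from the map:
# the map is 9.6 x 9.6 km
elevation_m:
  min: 850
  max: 1500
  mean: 1125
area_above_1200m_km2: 28.2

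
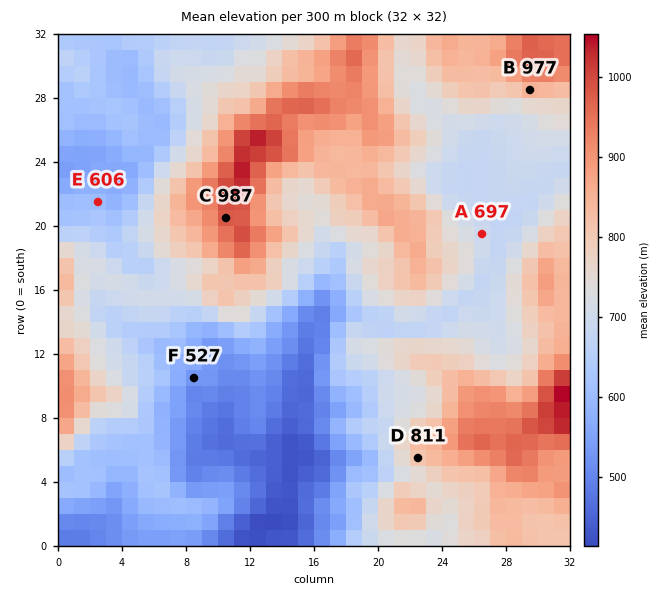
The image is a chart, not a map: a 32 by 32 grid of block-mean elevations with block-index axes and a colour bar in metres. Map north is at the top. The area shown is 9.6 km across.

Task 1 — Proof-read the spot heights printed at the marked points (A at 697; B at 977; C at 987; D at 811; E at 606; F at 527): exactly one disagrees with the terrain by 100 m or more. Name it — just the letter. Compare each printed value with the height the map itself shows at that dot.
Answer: B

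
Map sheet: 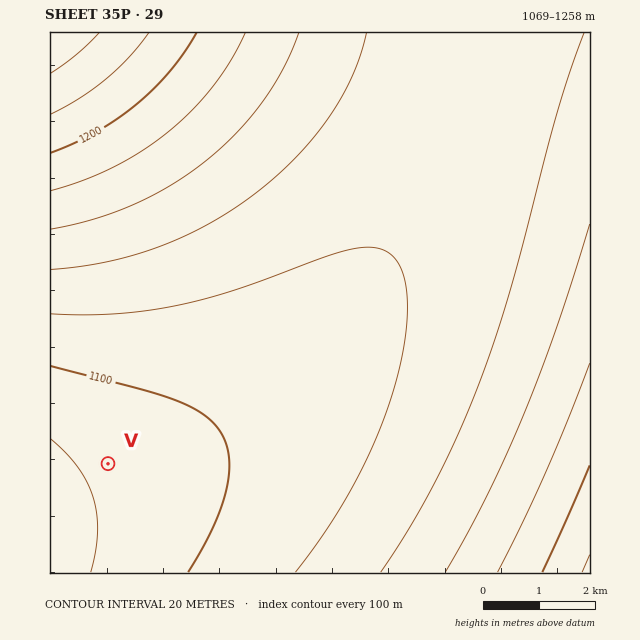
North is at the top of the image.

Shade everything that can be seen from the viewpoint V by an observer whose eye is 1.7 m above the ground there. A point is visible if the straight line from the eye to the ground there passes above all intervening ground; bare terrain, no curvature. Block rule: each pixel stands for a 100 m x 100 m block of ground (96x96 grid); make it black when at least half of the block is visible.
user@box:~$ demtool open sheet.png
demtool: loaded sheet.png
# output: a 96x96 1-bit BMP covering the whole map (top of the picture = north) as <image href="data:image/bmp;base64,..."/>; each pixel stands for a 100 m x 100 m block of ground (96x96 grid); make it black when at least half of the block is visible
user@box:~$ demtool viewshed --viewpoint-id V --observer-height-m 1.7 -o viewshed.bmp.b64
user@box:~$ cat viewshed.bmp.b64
<image width="96" height="96" href="data:image/bmp;base64,Qk2+BAAAAAAAAD4AAAAoAAAAYAAAAGAAAAABAAEAAAAAAIAEAAATCwAAEwsAAAIAAAAAAAAA////AAAAAAD///////////////////////////////////////////////////////////////////////////////////////////////////////////////////////////////////////////////////////////////////////////////////////////////9///////////////9///////////////9///////////////9///////////////9///////////////9///////////////////////////////////////////////////////////////////8AB/////////////4AAD////////////wAAAf///////////gAAAD///////////gAAAAf//////////gAAAAH//////////gAAAAB//////////wAAAAAf/////////wAAAAAP/////////wAAAAAD/////////wAAAAAB/////////4AAAAAAf////////4AAAAAAP////////8AAAAAAD////////8AAAAAAB////////8AAAAAAA////////+AAAAAAAf///////+AAAAAAAH///////+AAAAAAAD////////AAAAAAAB////////AAAAAAAA////////gAAAAAAAf///////gAAAAAAAP///////gAAAAAAAH///////gAAAAAAAD///////wAAAAAAAB///////wAAAAAAAA///////wAAAAAAAAf//////wAAAAAAAAP//////4AAAAAAAAH//////4AAAAAAAAD//////4AAAAAAAAD//////4AAAAAAAAB//////4AAAAAAAAA//////4AAAAAAAAAf/////4AAAAAAAAAP/////4AAAAAAAAAH/////4AAAAAAAAAH/////4AAAAAAAAAD/////4AAAAAAAAAB/////4AAAAAAAAAA/////4AAAAAAAAAAf////4AAAAAAAAAAf////4AAAAAAAAAAP////4AAAAAAAAAAH////4AAAAAAAAAAD////wAAAAAAAAAAD////wAAAAAAAAAAD////wAAAAAAAAAAD////wAAAAAAAAAAD////gAAAAAAAAAAD////gAAAAAAAAAAD////gAAAAAAAAAAD////AAAAAAAAAAAD////AAAAAAAAAAAD///+AAAAAAAAAAAD///+AAAAAAAAAAAD///8AAAAAAAAAAAD///8AAAAAAAAAAAD///4AAAAAAAAAAAD///4AAAAAAAAAAAD///wAAAAAAAAAAAD///gAAAAAAAAAAAD///gAAAAAAAAAAAD///AAAAAAAAAAAAD//+AAAAAAAAAAAAD//8AAAAAAAAAAAAD//4AAAAAAAAAAAAD//wAAAAAAAAAAAAD//wAAAAAAAAAAAAD//gAAAAAAAAAAAAD/+AAAAAAAAAAAAAD/8AAAAAAAAAAAAAD/4AAAAAAAAAAAAAD/wAAAAAAAAAAAAAA="/>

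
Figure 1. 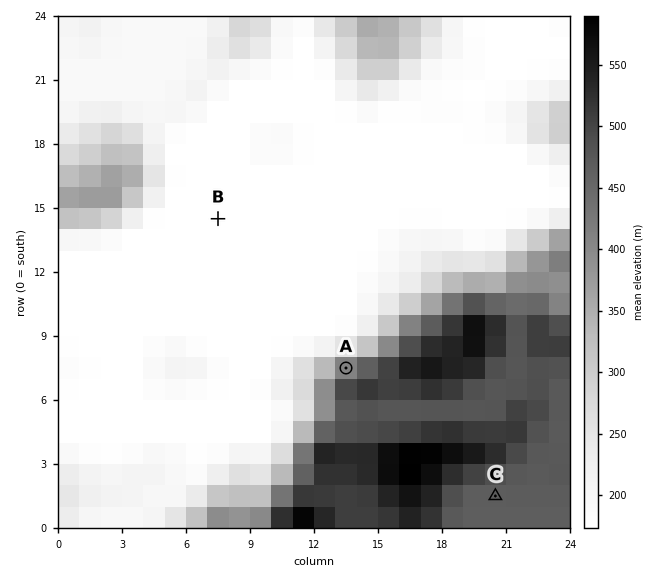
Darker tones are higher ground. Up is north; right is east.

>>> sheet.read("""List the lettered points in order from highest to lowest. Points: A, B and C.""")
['C', 'A', 'B']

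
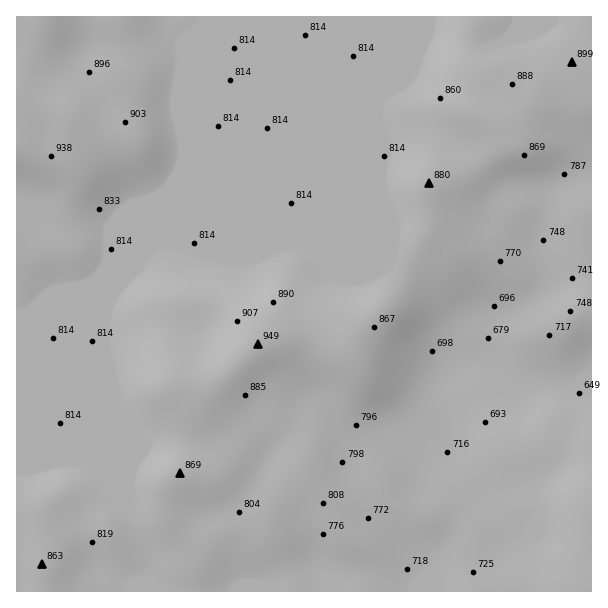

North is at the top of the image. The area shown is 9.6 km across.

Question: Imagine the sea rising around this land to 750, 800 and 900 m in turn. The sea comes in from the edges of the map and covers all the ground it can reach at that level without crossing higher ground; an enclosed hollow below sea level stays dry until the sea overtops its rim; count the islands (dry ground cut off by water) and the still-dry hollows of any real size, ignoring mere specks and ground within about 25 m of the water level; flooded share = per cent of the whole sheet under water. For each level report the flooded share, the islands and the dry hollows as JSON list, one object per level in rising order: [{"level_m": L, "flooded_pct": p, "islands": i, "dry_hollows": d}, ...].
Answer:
[{"level_m": 750, "flooded_pct": 19, "islands": 0, "dry_hollows": 0}, {"level_m": 800, "flooded_pct": 29, "islands": 0, "dry_hollows": 0}, {"level_m": 900, "flooded_pct": 93, "islands": 1, "dry_hollows": 0}]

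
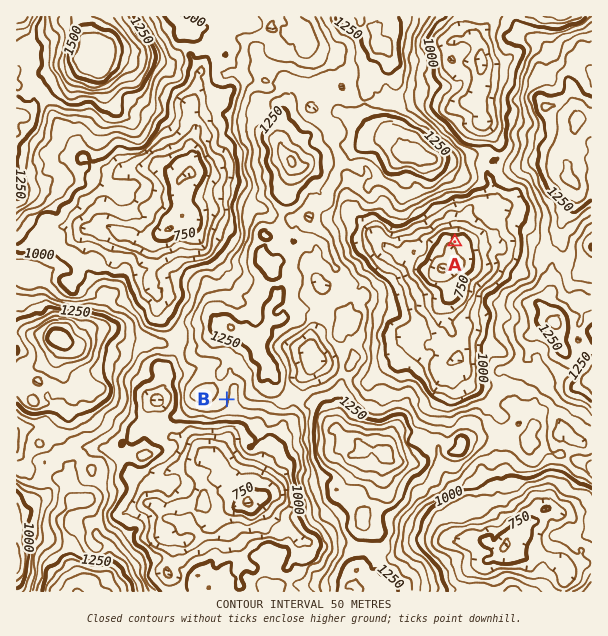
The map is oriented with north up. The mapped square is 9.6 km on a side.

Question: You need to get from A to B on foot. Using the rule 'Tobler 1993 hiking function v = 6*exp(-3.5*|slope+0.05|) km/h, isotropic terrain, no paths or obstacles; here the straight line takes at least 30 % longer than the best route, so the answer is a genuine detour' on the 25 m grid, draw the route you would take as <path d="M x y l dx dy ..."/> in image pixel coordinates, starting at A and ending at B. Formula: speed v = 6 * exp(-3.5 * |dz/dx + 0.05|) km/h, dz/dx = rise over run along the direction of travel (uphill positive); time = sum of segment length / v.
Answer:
<path d="M455 242l-3-2-5 0-3 2-1 1-9 5-8 7-12 6-1 2-5 9 0 25-1 3-2 2-6 12-12 6-1 1-2 3-7 8-3 6 0 4-5 8 0 7-1 3-3 3-3 2-6 6-20 9-3 3-15 7-4 0-15 8-3 3-12 6-5 0-6-3-10 0-6 3-8 0-16-8-6 0"/>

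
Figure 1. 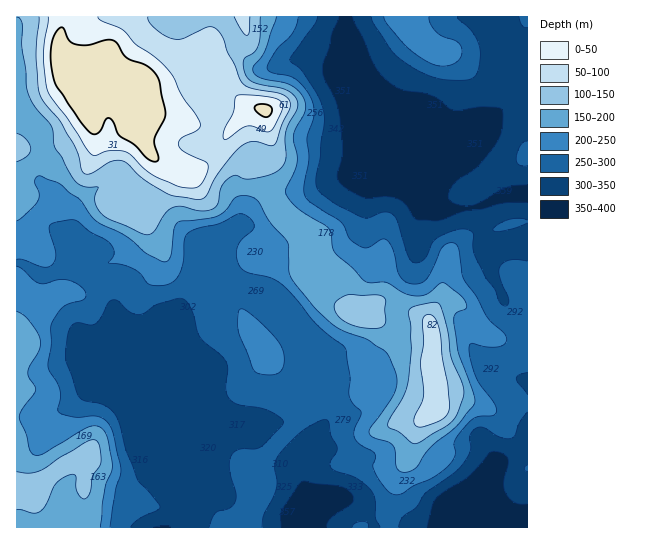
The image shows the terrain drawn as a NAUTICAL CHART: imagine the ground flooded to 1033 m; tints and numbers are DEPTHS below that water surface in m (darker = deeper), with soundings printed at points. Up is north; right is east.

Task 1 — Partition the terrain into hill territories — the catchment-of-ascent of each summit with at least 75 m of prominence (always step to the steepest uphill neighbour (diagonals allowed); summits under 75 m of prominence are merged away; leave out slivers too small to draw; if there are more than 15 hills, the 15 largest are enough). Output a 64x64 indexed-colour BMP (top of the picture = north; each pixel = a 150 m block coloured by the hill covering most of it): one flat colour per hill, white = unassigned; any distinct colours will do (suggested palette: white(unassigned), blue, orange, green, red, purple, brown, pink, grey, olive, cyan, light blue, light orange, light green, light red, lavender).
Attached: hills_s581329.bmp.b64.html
<image width="64" height="64" href="data:image/bmp;base64,Qk12CAAAAAAAAHYAAAAoAAAAQAAAAEAAAAABAAQAAAAAAAAIAAATCwAAEwsAABAAAAAAAAAA////ALR3HwAOf/8ALKAsACgn1gC9Z5QAS1aMAMJ34wB/f38AIr28AM++FwDox64AeLv/AIrfmACWmP8A1bDFADMzMzMzMzMzMzMxERERERERERERERESIiIiIiIiIiERMzMzMzMzMzMzMzMxERERERERERERESIiIiIiIiIiEREzMzMzMzMzMzMzMzERERERERERERESIiIiIiIiIiERETMzMzMzMzMzMzMzMRERERERERERESIiIiIiIiIiERERMzMzMzMzMzMzMzMxERERERERERERIiIiIiIiIiIREREzMzMzMzMzMzMzMxEREREREREREREiIiIiIiIiIiERETMzMzMzMzMzMzMzERERERERERERERIiIiIiIiIiIRERMzMzMzMzMzMzMzMRERERERERIRERESIiIiIiIiIiEREzMzMzMzMzMzMzMREREREREREhERERIiIiIiIiIiIhETMzMzMzMzMzMzMxERERERERESIRERIiIiIiIiIiIiIhMzMzMzMzMzMzMxEREREREREREiIiIiIiIiIiIiIiIiIzMzMzMzMzMzMzERERERERERERIiIiIiIiIiIiIiIiIjMzMzMzMzMzMzEREREREREREREiIiIiIiIiIiIiIiIiMzMzMzMzMzMzMREREREREREREiIiIiIiIiIiIiIiIiIzMzMzMzMzMzMxERERERERERESIiIiIiIiIiIiIiIiIjMzMzMzMzMzMxERERERERERERIiIiIiIiIiIiIiIiIiMzMzMzMzMzMzERERERERERERESIiIiIiIiIiIiIiIiIzMzMzMzMzMzERERERERERERERIiIiIiIiIiIiIiIiIjMzMzMzMzMzEREREREREREREREiIiIiIiIiIiIiIiIiMzMzMzMzMzERERERERERERERESIiIiIiIiIiIiIiIiIzMzMzMzMzMRERERERERERERESIiIiIiIiIiIiIiIiIjMzMzMzMzMRERERERERERERERIiIiIiIiIiIiIiIiIiMzMzMzMzMxEREREREREREREREiIiIiIiIiIiIiIiIiIzMzMzMzMzEREREREREREREREiIiIiIiIiIiIiIiIiIjMzMzMzMzERERERERERERERESIiIiIiIiIiIiIiIiIiMzMzMzMzMRERERERERERERESIiIiIiIiIiIiIiIiIiIzMzMzMzMRERERERERERERESIiIiIiIiIiIiIiIiIiIjMzMzMzMxERERERERERERESIiIiIiIiIiIiIiIiIiIRMzMzMzMzERERERERERERERIiIiIiIiIiIiIiIiIiIREzMzMzMzERERERERERERESIiIiIiIiIiIiIiIiIiIhETMzMzMzERERERERERESIiIiIiIiIiIiIiIiIiIiIhERMzMzMxERERERERESIiIiIiIiIiIiIiIiIiIiIiIiEREzERERERERERERERIiIiIiIiIiIiIiIiIiIiIiIiERERERERERERERERERESIiIiIiIiIiIiIiIiIiIiIiIREREREREREREREREREREiIiIiIiIiIiIiIiIiIiIiIhERERERERERERERERERESIiIiIiIiIiIiIiIiIiIiIiEREREREREREREREREREREiIiIiIiIiIiIiIiIiIiIiERERERERERERERERERERERIiIiIiIiIiIiIiIiIiIiIRERERERERERERERERERERERIiIiIiIiIiIiIiIiIiIhEREREREREREREREREREREREiIiIiIiIiIiIiIiIiIiERERERERERERERERERERERERIiIiIiIiIiIiIiERRERBERERERERERERERERERERERERIiIiIiIiIiIhERRERERBEREREREREREREREREREREREREREiIiIRERERREREREREEREREREREREREREREREREREREREiERERERREREREREQRERERERERERERERERERERERERERERERERRERERERERBERERERERERERERERERERERERERERERERREREREREREERERERERERERERERERERERERERERERERFEREREREREQRERERERERERERERERERERERERERERERFERERERERERBEREREREREREREREREREREREREREREREUREREREREREEREREREREREREREREREREREREREREREUREREREREREQRERERERERERERERERERERERERERERERRERERERERERBERERERERERERERERERERERERERERERREREREREREREERERERERERERERERERERERERERERERFEREREREREREQREREREREREREREREREREREREREREREURERERERERERBEREREREREREREREREREREREREREREUREREREREREREERERERERERERERERERERERERERERERREREREREREREQRERERERERERERERERERERERERERERRERERERERERERBERERERERERERERERERERERERERERFEREREREREREREEREREREREREREREREREREREREREREUREREREREREREQREREREREREREREREREREREREREREURERERERERERERBERERERERERERERERERERERERERERREREREREREREREERERERERERERERERERERERERERERREREREREREREREQRERERERERERERERERERERERERERFERERERERERERERBERERERERERERERERERERERERERFERERERERERERERE"/>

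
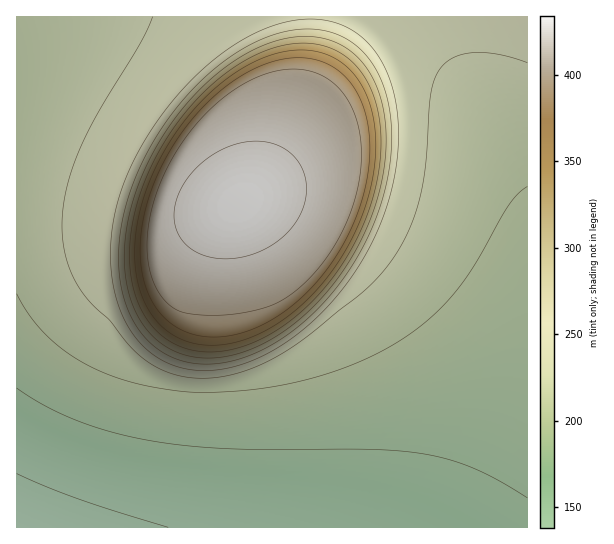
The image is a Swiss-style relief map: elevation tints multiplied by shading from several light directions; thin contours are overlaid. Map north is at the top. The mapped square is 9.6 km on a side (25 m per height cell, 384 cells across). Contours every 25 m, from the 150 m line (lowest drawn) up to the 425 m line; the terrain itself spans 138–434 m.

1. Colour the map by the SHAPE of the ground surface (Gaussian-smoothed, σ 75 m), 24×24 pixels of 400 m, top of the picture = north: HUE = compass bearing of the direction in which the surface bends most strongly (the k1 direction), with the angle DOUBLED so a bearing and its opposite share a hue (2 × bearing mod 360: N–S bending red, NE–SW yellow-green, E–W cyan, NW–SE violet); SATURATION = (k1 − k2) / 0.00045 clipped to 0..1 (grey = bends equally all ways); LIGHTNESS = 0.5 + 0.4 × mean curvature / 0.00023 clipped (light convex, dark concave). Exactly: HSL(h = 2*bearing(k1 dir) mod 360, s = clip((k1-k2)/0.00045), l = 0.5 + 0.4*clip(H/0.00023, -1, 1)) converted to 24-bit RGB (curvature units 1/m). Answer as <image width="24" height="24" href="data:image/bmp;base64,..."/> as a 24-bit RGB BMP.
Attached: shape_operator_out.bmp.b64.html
<image width="24" height="24" href="data:image/bmp;base64,Qk32BgAAAAAAADYAAAAoAAAAGAAAABgAAAABABgAAAAAAMAGAAATCwAAEwsAAAAAAAAAAAAAgH9+gH9+gH99gH99gIB9gIB9gIB9gIB9f4B9f4B9f4B9f4B9foB+foB+foB+foB+foB+f4B/f4B/f4B/f4CAf4CAf4CAf4CAgH59gH99gH99gH99gIB9gIB9gIB9gIB8f4B8f4B9f4B9foB9foB9foB9foB9foB+foB+foB+foB/f4B/f4CAf4CAf4CAf4CAgX59gX59gX99gX99gYB8gYB8gYF8gIF8f4F8f4F8foB8foB8foB8fYB8fYB9fYB9fYB+foB+foB/foB/foB/f4CAf4CAf4CAgX19gX59gX59gX98gX98gYB8gYF8gYF8gIF8f4F7foF7foF8fYF8fYF8fYF8fIF8fYF9fYB+fYB+foB/foB/foCAf4CAf4CAgX19gX19gX59gX58gX98gYB8gYF8gYF8gIF7f4F7foF7foF7fYF7fIF7fIF7fIF8fIF9fIF9fYF+fYF/foB/foCAfoCAfoCAgn1+gn19gn19gn59gn58gn98goB8goF8gYJ6gIJ7f4J7foF7fYF7fIF7e4F7e4F8e4F9fIF9fIF+fYF/fYF/fYGAfoCAfoCAgn1/gn1/g31+g319g359g317hl1VgVYneXAXW3UYU38zcINqfIJ7fIJ7e4J7e4J8e4J9e4F9fIF+fIF/fIF/fYGAfYGAfoCAg32Bg32Ag32Ag35/hHx+hThchw0arEcbt4sqnKohPXwFCkcAKXsvd4N4e4J8e4J8e4J9e4J+e4J+fIF/fIGAfIGAfYGBfYCAg32DhH6ChH6ChH6Bh1SHfwlhxTljwJybu7TSzbbe1J7GdL9AAEwIB1shcIR4e4N+e4J+e4J/e4J/e4KAe4GAfIGAfIGBfYCAg36EhH6EhX6EhX6EXRh5qhylybikxundq8vip5/e4bz0/c76246sAGQkAUwpc4R9e4N/e4OAe4KAe4KAe4KBe4GBfICBfICAgn6Eg36FhH+FgXiGLQJiuE6/2PDLl9Ckg4aJhYODh4OHu4a4/8zu76nEAE8wC2JLeoSBe4OBe4OBe4KBe4KBe4GBe4CBfH+AgX6Egn6Fg3+Fdm+IEABPx3qv6vrRi5SEh4OGhoOFhYOFhIOEnoOT/8zg6I6dADMrOYF8fIODe4ODe4KCe4GCe4CBe3+BfH6Af36EgH6Egn+FcW+IAAE/04eF9/rMiYOHiIOIh4SIh4SHhYSGg4OFq4SP/8zTJ8vDADEzdIOFfIKDe4GDe4CCe3+Be36Be32AfX6Dfn6EgH+Fd3iGAAs003Go/fPOiYOIiIOIiISIh4SIhoSHhYSHhIOG5p6e/tHNAC84K2t8fYGDfICCe3+Ce36Be32Ae3yAfX+Dfn+Df3+Efn+FABtEMEvK/+jMj4WEh4SIiISIiISIh4SIhoSHhYOHk4KD/9jMJ4bIACIze36DfH6Ce32Ce32Be3yAe3uAfYCCfYCDfoGDf4GEFkhwBEN4/97MtpWGh4SHiISIiISIiISIh4OIhoOHhYKG9tG37beeABozYnGFfH2CfHyBe3uBe3uAe3p/fIGCfYGCfYKDfoKDWXiFACUz8rSm+ce9hoOFhoSFh4SGh4OGh4OGh4KGhoKG0LaN/OjPABpRNU1/fnyCfXuBfXuAfHqAfHp/fIGBfIKBfYKBfYKBfIOCADc/Fpmn/83Mr4OGhYODhoODhoKDhoKEhoKEhoGEt7CE/fPODBSFGilxgHyCf3uBfnqAfnqAfXp/fIF/fIF/fIJ/fIJ/fYJ/TIODADMx6YqO/8zXkYGEhYOBhYKBhoGBhoCBhYCBsr2G+frRMBeWFRRrgnuCgXqBgHqAf3mAf3l/fIF+e4F+e4F+fIJ+fIJ9fIJ9C19RAFhA+8nX/Mbgkn+HhYJ/hYF/hYB/hX9/s92a4uq7SxOSMRxzgnqAgXqAgHmAgHl/f3l/fIF+e4F9e4F9e4F8e4F8fIJ8cYN5ADMhC4hF+Mbf/s3zuoS8jX+Ng3+LiLWnw/DFyamWWAd/Wjd/gnp+gXl+gHl+gHh+f3l+fIB+fIB9e4F8e4F8e4F7fIF7fYJ7YoNwADMWCoIi3pa599H63cb2ub7swuHnuM6ywUONYwVrf2ODgXl9gXl9gHh9gHh9f3h9fYB9fIB9fIB8fIF7fIF7fIF7fYF7foJ7ZYNqAkwRA1kAgbk6xpKIyJysvpWOxEdMkg1Lfihsgnh7gXh8gXh8gHh8gHh9f3h9fYB+fYB9fIB8fIB8fYF8fYF7foF7f4F7gIJ7eYJ0L3kpGFIARm8Ck48NmF0Pgx8LgCU5g3B3gnl6gXh7gXh8gHh8gHh8gHl9"/>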